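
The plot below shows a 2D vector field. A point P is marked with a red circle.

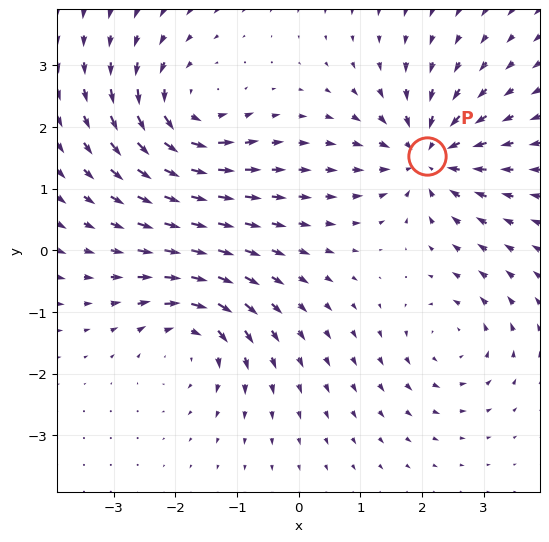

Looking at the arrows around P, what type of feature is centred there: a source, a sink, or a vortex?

sink

At P (2.1, 1.5) the arrows converge inward. Divergence about -6, curl ≈0 — negative divergence with near-zero curl is a sink.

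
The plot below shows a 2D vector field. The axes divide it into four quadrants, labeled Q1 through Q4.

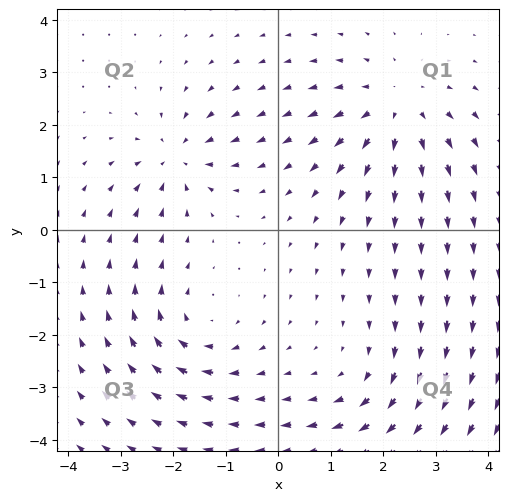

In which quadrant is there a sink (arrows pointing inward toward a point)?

The sink sits at approximately (-1.9, 1.4), which lies in quadrant Q2. The divergence there is about -5, negative as expected for a sink.

Q2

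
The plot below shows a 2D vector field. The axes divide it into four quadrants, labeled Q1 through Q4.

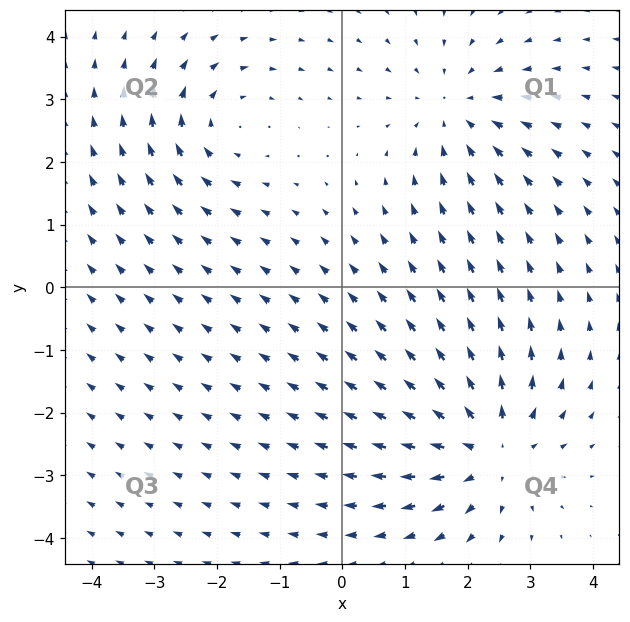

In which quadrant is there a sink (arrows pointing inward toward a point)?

The sink sits at approximately (1.8, 2.8), which lies in quadrant Q1. The divergence there is about -3, negative as expected for a sink.

Q1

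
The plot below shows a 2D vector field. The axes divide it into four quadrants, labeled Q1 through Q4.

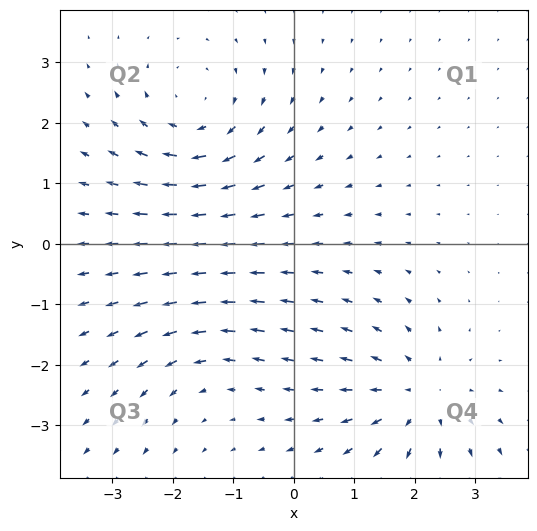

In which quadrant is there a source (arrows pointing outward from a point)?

The source sits at approximately (2.1, -2.5), which lies in quadrant Q4. The divergence there is about +4, positive as expected for a source.

Q4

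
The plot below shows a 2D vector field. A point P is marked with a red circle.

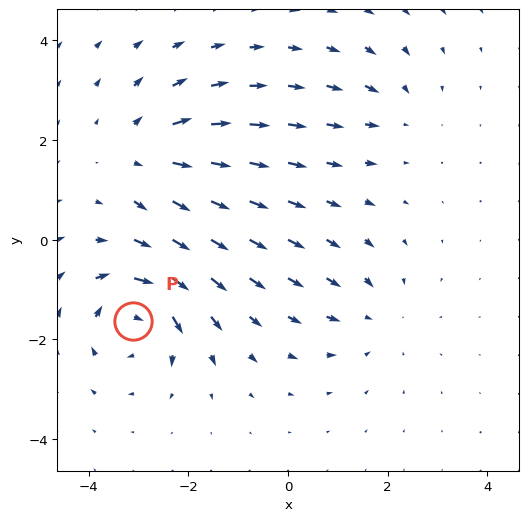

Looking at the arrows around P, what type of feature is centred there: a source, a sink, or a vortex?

At P (-3.1, -1.6) the arrows circulate clockwise. Divergence ≈0, curl about -6 — near-zero divergence with nonzero curl is a vortex.

vortex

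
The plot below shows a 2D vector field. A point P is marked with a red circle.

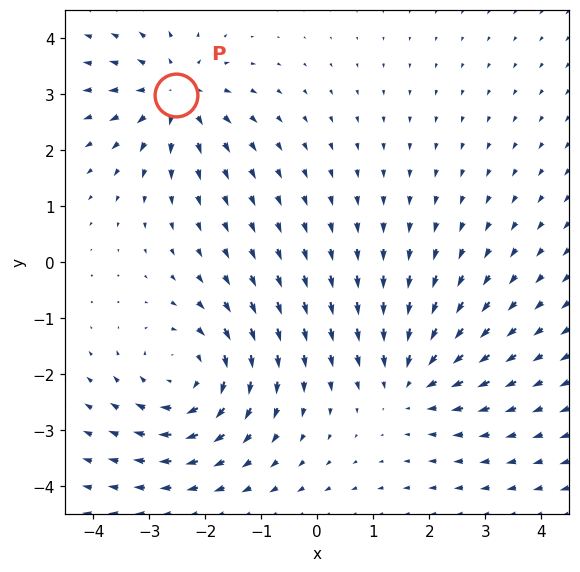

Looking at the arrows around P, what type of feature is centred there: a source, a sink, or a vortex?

At P (-2.5, 3.0) the arrows spread outward. Divergence about +3, curl ≈0 — positive divergence with near-zero curl is a source.

source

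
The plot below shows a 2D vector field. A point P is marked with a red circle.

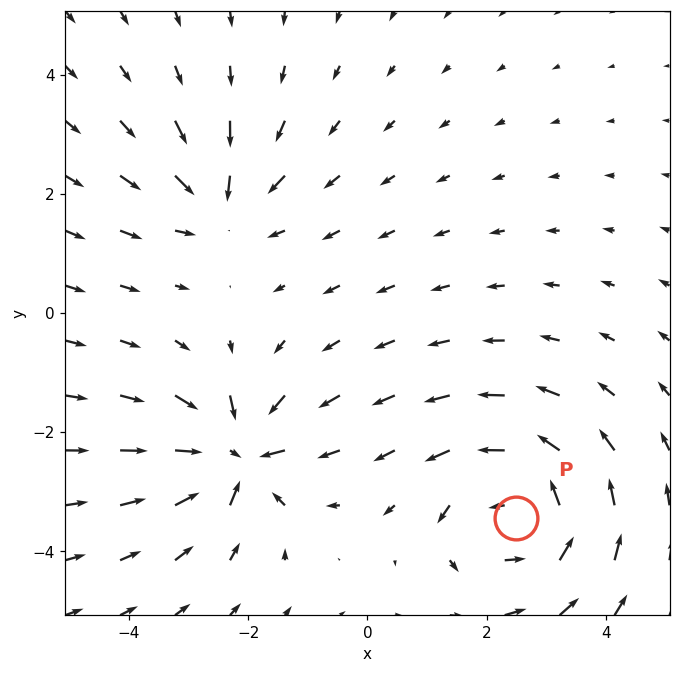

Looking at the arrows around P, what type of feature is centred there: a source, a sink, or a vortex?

At P (2.5, -3.4) the arrows circulate counterclockwise. Divergence ≈0, curl about +4 — near-zero divergence with nonzero curl is a vortex.

vortex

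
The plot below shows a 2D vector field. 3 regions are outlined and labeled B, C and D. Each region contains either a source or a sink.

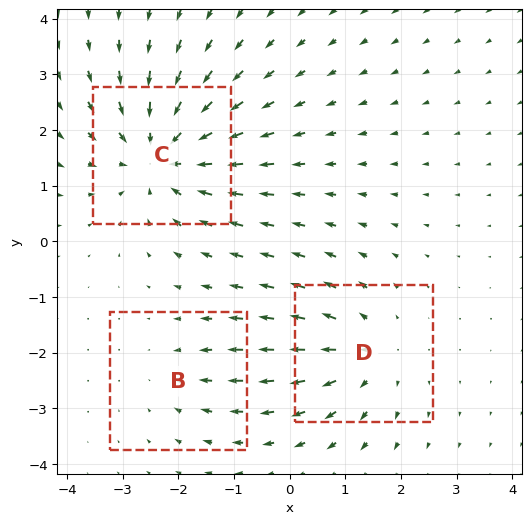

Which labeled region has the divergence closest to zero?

Divergence at each region's feature centre — B: about -2, C: about -5, D: about +3. Region B is closest to zero.

B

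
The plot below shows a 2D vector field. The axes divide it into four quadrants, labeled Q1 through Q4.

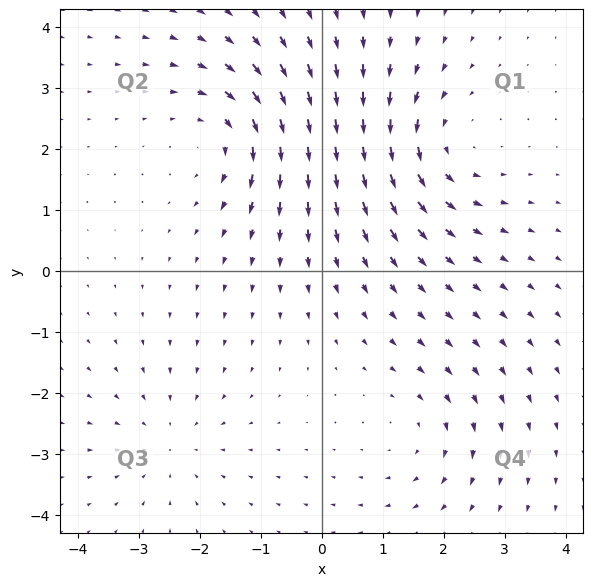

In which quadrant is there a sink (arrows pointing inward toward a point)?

Q3

The sink sits at approximately (-2.5, -2.8), which lies in quadrant Q3. The divergence there is about -3, negative as expected for a sink.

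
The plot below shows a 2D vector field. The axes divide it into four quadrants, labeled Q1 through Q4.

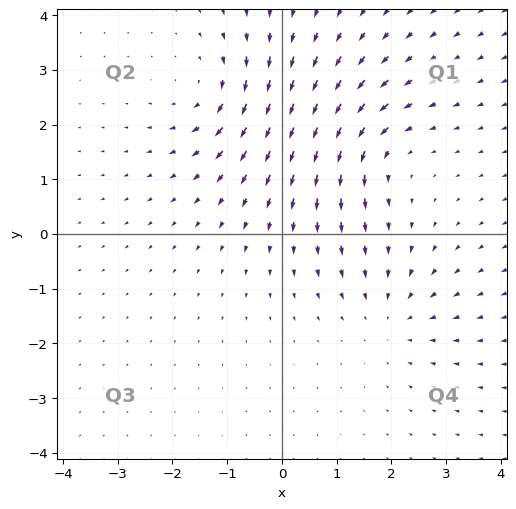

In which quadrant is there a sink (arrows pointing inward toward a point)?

The sink sits at approximately (2.0, -1.5), which lies in quadrant Q4. The divergence there is about -3, negative as expected for a sink.

Q4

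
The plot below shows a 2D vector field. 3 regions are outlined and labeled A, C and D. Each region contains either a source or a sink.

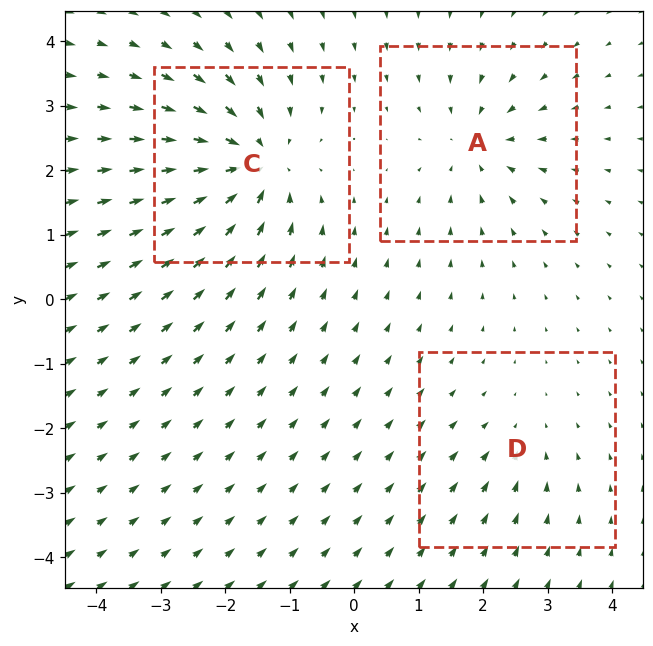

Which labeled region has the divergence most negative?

C

Divergence at each region's feature centre — A: about -4, C: about -6, D: about -2. Region C is most negative.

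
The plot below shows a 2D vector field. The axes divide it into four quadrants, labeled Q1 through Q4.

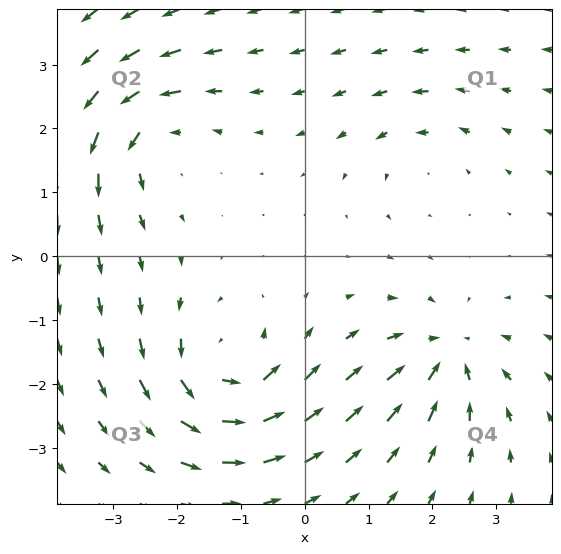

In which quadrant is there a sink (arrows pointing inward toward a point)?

Q4

The sink sits at approximately (2.2, -1.5), which lies in quadrant Q4. The divergence there is about -5, negative as expected for a sink.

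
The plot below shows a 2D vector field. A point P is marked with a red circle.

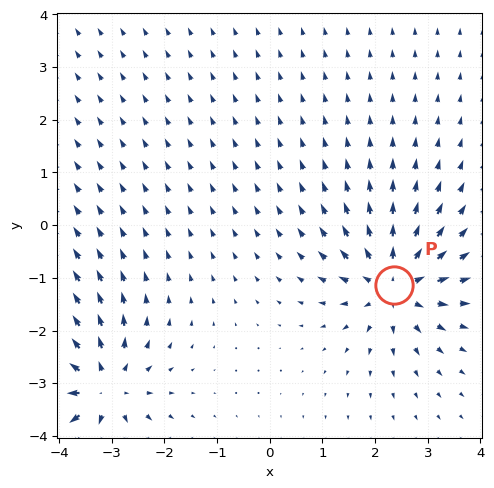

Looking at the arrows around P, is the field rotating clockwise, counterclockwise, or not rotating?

not rotating

Near P at (2.4, -1.1) the arrows show no circulation. The curl there is ≈0.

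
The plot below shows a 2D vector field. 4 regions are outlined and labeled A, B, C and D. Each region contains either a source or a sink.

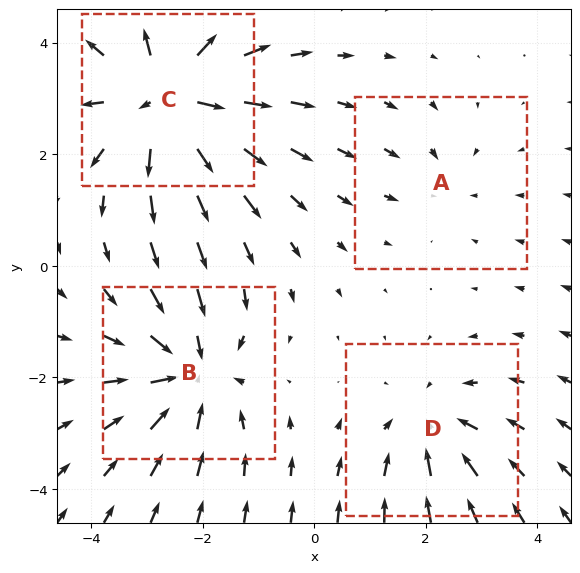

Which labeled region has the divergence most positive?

C

Divergence at each region's feature centre — A: about -2, B: about -5, C: about +6, D: about -3. Region C is most positive.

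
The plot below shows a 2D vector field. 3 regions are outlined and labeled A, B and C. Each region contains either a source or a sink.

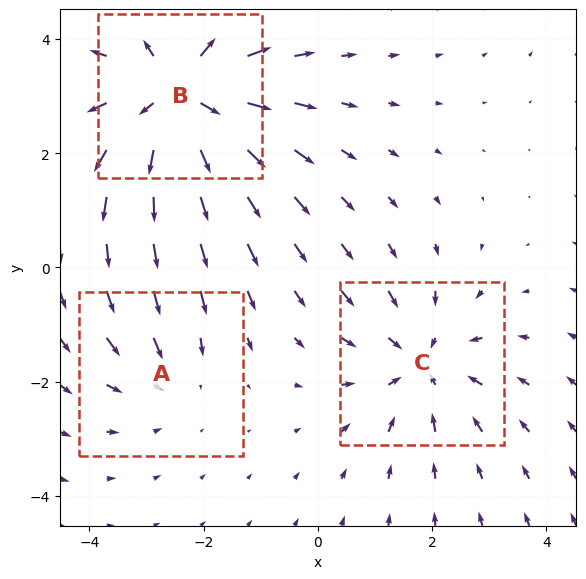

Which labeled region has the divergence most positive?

B

Divergence at each region's feature centre — A: about -2, B: about +4, C: about -3. Region B is most positive.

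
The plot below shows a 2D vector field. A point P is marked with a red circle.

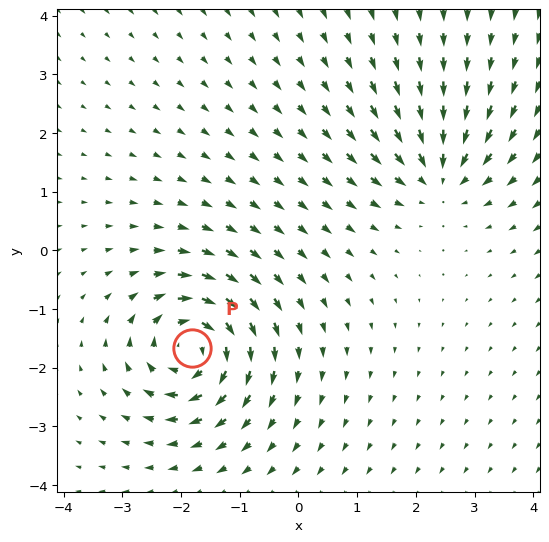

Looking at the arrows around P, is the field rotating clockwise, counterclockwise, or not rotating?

clockwise

Near P at (-1.8, -1.7) the arrows circulate clockwise. The curl (z-component) there is about -6; negative curl means clockwise rotation.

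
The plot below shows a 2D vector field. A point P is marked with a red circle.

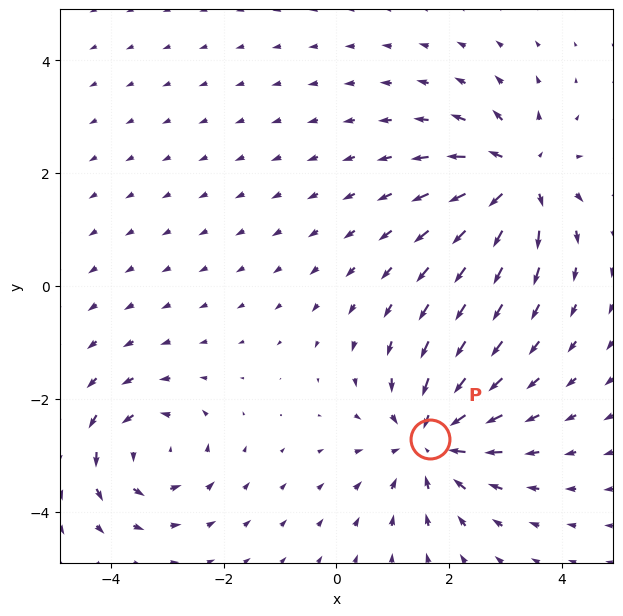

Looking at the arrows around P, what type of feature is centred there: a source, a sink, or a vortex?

sink

At P (1.7, -2.7) the arrows converge inward. Divergence about -5, curl ≈0 — negative divergence with near-zero curl is a sink.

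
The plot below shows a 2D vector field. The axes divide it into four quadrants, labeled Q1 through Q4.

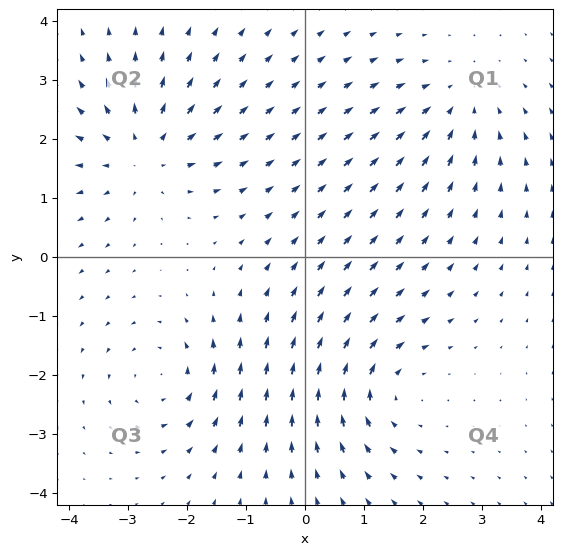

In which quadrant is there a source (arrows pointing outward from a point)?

The source sits at approximately (-2.7, 1.8), which lies in quadrant Q2. The divergence there is about +4, positive as expected for a source.

Q2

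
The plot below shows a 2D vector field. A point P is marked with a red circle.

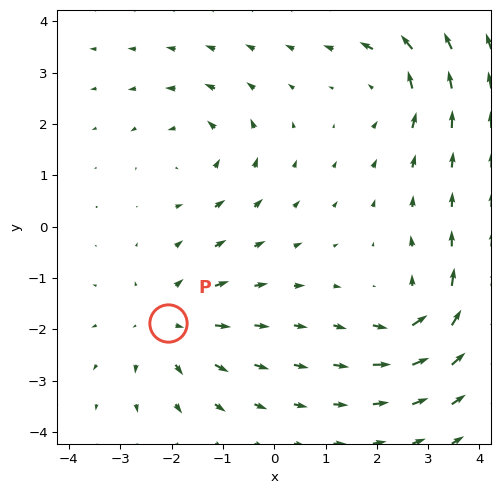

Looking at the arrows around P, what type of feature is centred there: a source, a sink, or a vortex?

At P (-2.1, -1.9) the arrows spread outward. Divergence about +4, curl ≈0 — positive divergence with near-zero curl is a source.

source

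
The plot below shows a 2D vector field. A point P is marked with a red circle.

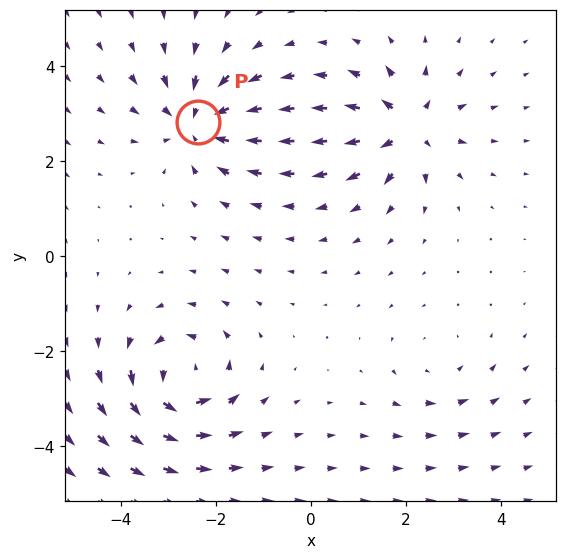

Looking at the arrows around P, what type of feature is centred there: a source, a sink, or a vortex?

sink

At P (-2.4, 2.8) the arrows converge inward. Divergence about -5, curl ≈0 — negative divergence with near-zero curl is a sink.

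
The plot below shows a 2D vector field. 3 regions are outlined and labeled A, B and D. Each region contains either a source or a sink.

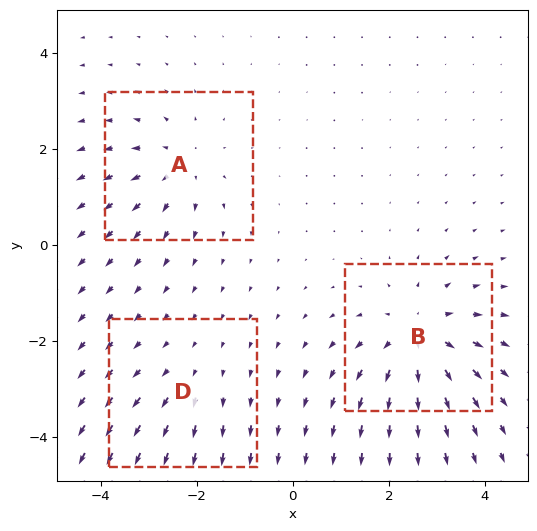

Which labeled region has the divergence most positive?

Divergence at each region's feature centre — A: about +3, B: about +5, D: about +2. Region B is most positive.

B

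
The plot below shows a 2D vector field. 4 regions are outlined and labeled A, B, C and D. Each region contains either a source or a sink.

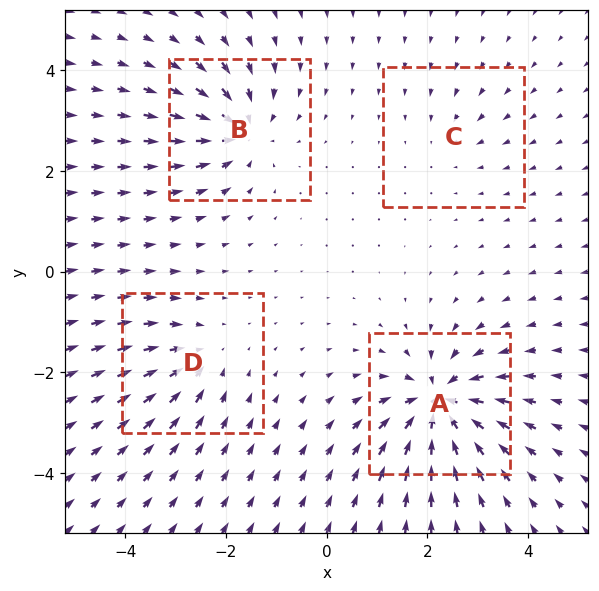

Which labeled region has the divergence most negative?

A

Divergence at each region's feature centre — A: about -9, B: about -6, C: about -2, D: about -4. Region A is most negative.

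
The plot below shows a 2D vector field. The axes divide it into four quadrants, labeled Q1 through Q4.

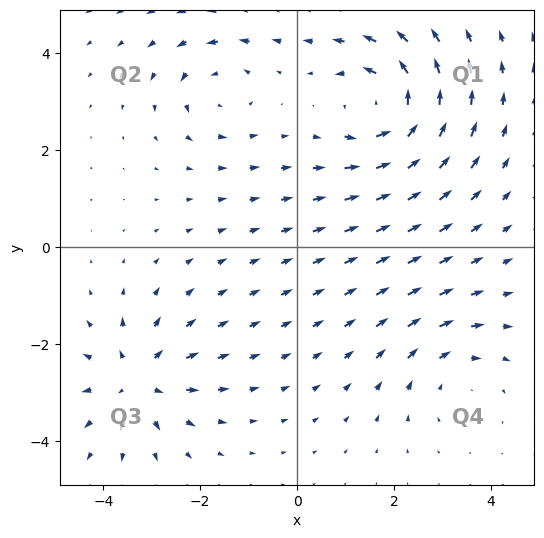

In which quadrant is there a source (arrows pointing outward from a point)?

The source sits at approximately (-3.3, -2.7), which lies in quadrant Q3. The divergence there is about +4, positive as expected for a source.

Q3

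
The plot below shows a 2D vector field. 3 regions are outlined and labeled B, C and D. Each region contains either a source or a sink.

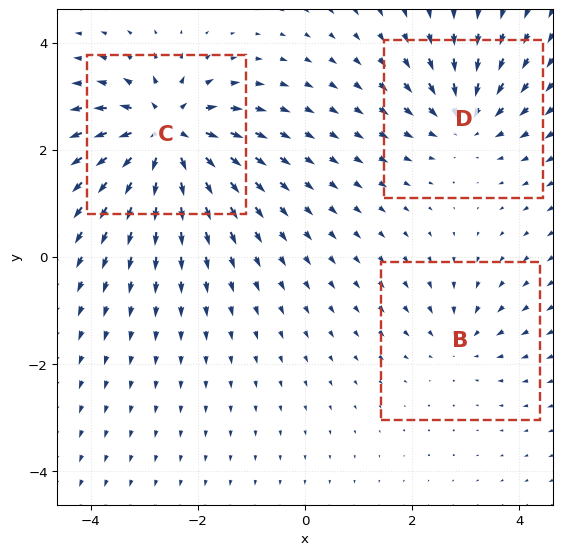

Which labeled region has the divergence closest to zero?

B

Divergence at each region's feature centre — B: about -3, C: about +6, D: about -4. Region B is closest to zero.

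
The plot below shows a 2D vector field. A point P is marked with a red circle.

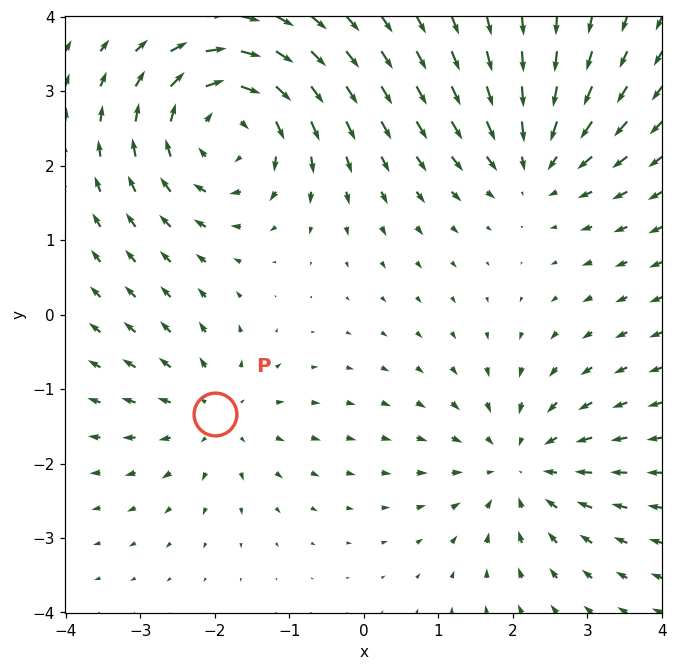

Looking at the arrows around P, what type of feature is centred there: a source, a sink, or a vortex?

source

At P (-2.0, -1.3) the arrows spread outward. Divergence about +3, curl ≈0 — positive divergence with near-zero curl is a source.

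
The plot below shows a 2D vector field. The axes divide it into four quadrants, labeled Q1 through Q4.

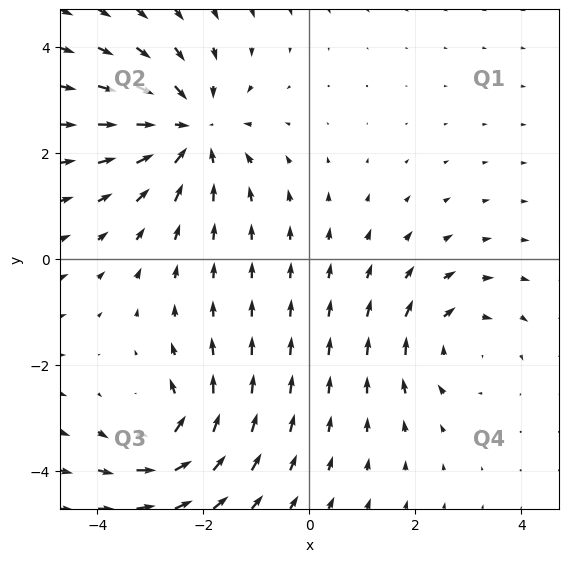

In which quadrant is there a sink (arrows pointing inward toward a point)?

Q2

The sink sits at approximately (-2.2, 2.4), which lies in quadrant Q2. The divergence there is about -4, negative as expected for a sink.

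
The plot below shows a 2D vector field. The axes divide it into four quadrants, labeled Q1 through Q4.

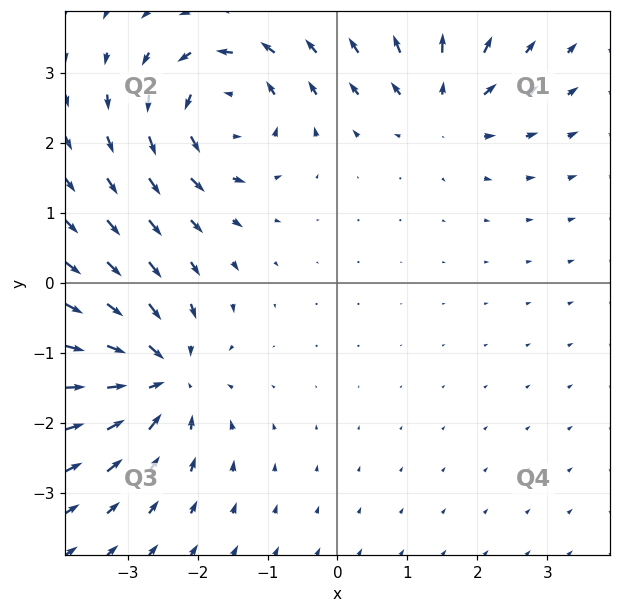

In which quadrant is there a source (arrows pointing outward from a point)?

The source sits at approximately (1.5, 2.5), which lies in quadrant Q1. The divergence there is about +5, positive as expected for a source.

Q1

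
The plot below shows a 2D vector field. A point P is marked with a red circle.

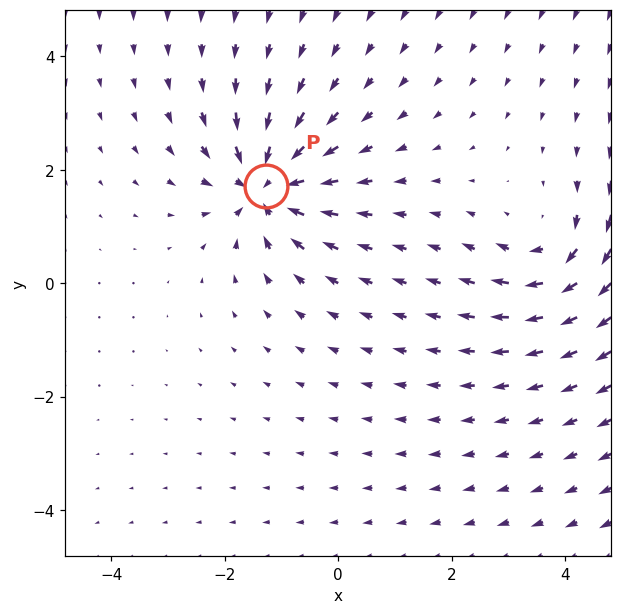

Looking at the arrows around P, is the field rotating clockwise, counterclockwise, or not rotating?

Near P at (-1.3, 1.7) the arrows show no circulation. The curl there is ≈0.

not rotating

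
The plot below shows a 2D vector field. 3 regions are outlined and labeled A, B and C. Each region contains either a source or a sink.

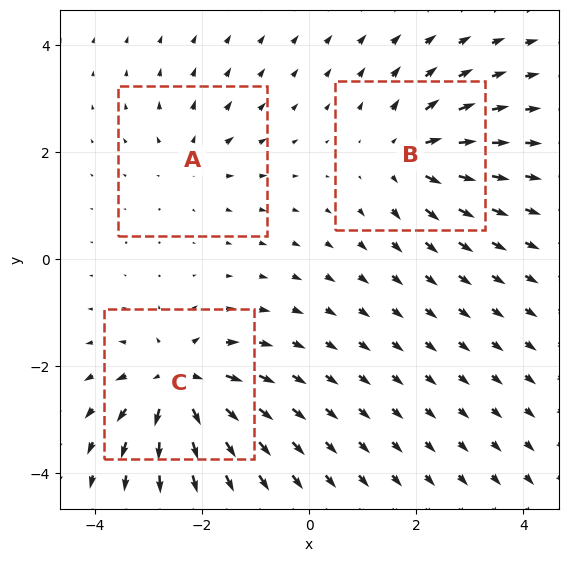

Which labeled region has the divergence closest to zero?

A

Divergence at each region's feature centre — A: about +3, B: about +4, C: about +6. Region A is closest to zero.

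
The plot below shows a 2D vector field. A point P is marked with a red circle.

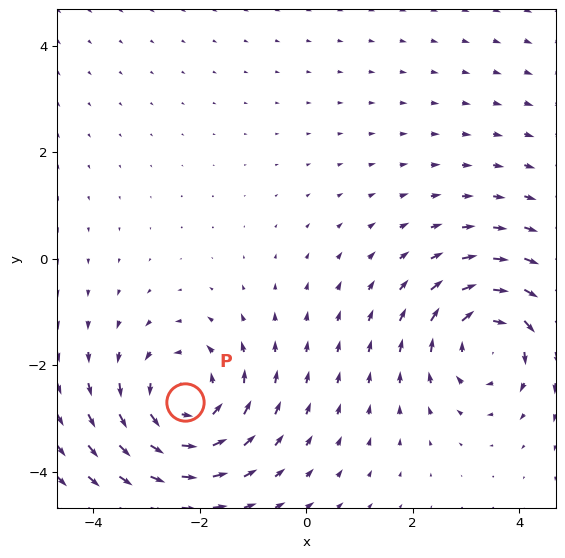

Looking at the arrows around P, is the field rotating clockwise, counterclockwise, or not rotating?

counterclockwise

Near P at (-2.3, -2.7) the arrows circulate counterclockwise. The curl (z-component) there is about +5; positive curl means counterclockwise rotation.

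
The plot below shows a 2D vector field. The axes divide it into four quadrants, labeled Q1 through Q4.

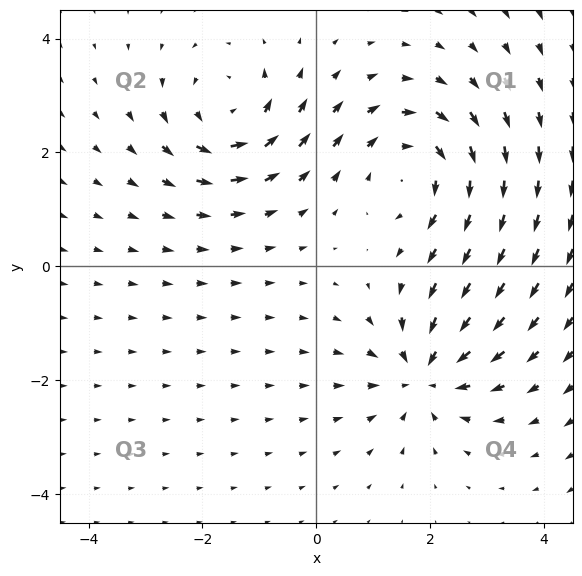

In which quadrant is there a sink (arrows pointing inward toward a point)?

The sink sits at approximately (1.9, -1.9), which lies in quadrant Q4. The divergence there is about -4, negative as expected for a sink.

Q4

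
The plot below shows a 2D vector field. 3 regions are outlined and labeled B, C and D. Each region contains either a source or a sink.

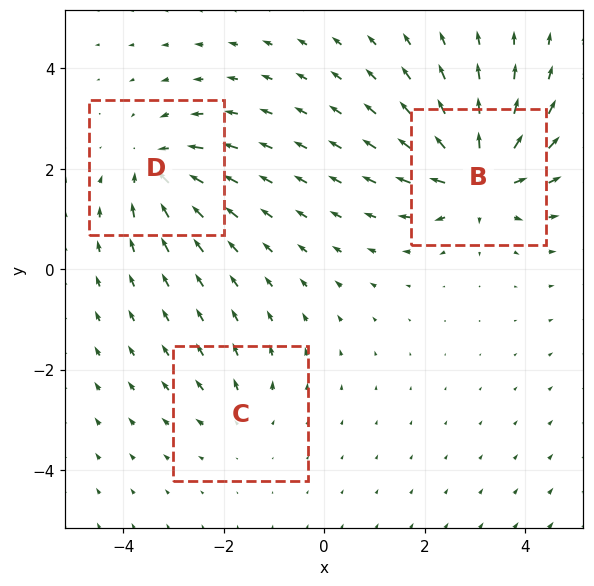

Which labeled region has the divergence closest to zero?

C

Divergence at each region's feature centre — B: about +6, C: about +2, D: about -4. Region C is closest to zero.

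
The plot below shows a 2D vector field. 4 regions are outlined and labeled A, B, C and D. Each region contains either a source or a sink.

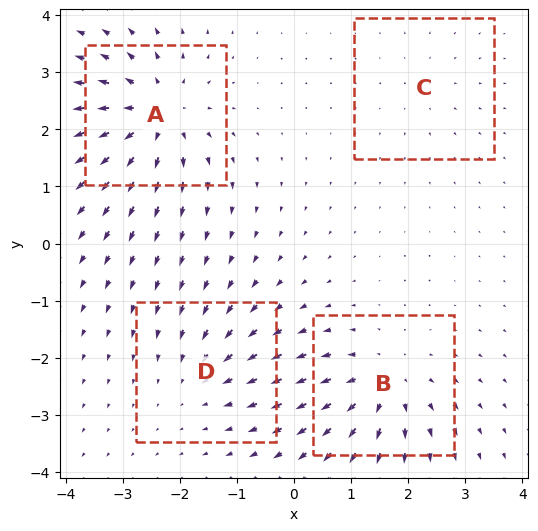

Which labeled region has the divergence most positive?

Divergence at each region's feature centre — A: about +8, B: about +6, C: about +2, D: about -4. Region A is most positive.

A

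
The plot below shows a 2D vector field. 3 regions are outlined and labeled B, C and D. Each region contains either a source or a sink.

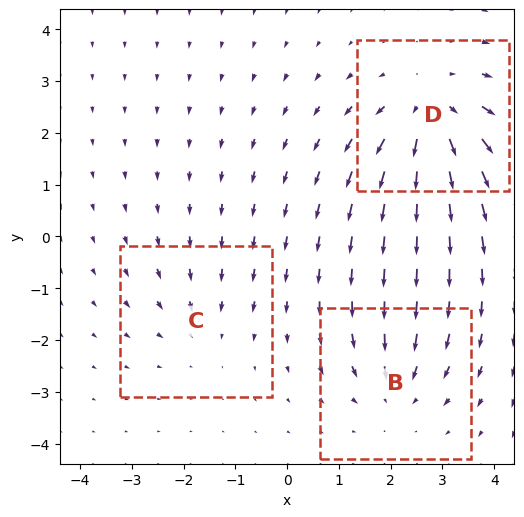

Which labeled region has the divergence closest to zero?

C

Divergence at each region's feature centre — B: about -3, C: about -2, D: about +4. Region C is closest to zero.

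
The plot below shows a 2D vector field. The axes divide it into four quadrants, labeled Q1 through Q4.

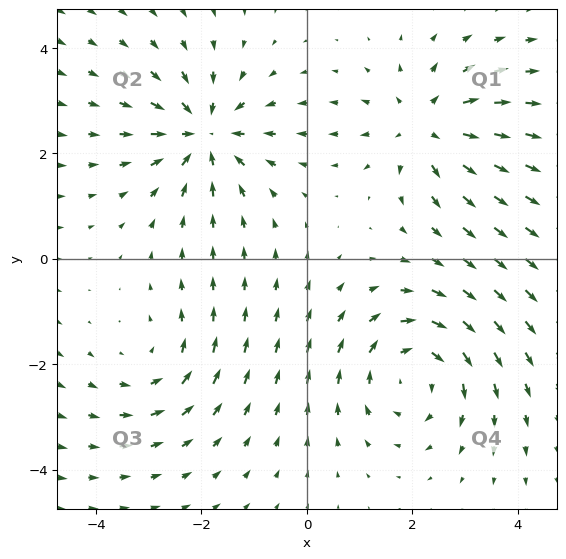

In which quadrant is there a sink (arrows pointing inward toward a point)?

The sink sits at approximately (-1.9, 2.4), which lies in quadrant Q2. The divergence there is about -6, negative as expected for a sink.

Q2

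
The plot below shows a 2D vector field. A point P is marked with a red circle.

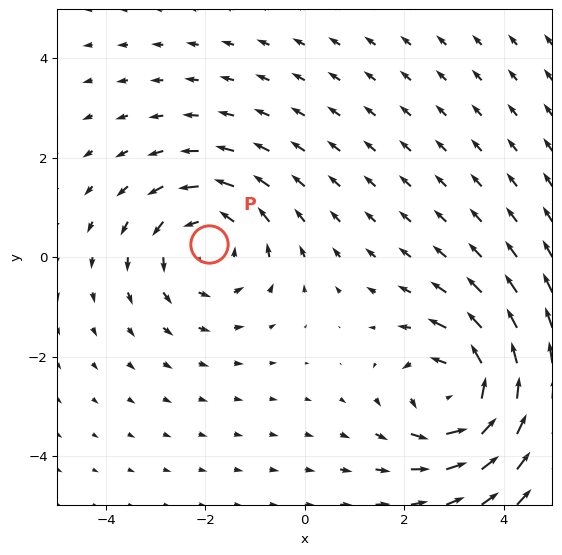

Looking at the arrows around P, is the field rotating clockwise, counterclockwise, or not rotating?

Near P at (-1.9, 0.3) the arrows circulate counterclockwise. The curl (z-component) there is about +3; positive curl means counterclockwise rotation.

counterclockwise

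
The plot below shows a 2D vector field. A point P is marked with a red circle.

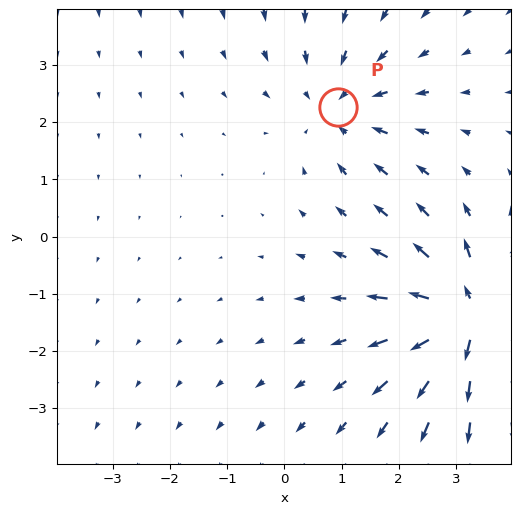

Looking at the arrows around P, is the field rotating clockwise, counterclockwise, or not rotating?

Near P at (0.9, 2.3) the arrows show no circulation. The curl there is ≈0.

not rotating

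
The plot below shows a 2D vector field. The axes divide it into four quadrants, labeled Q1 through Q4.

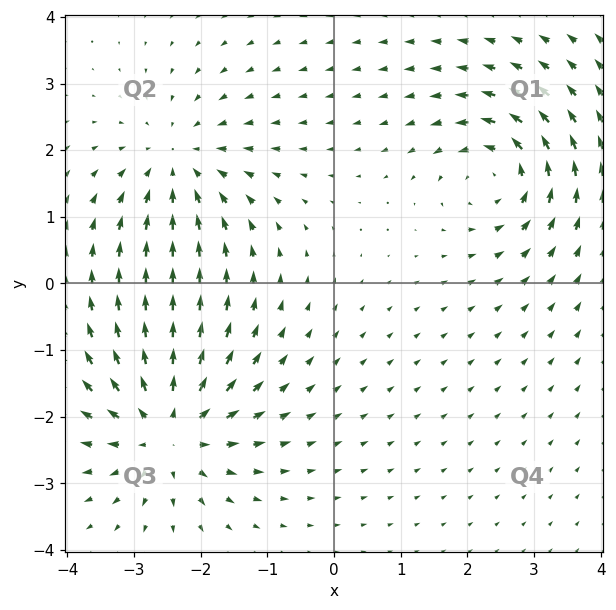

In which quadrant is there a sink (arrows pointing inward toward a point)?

Q2

The sink sits at approximately (-2.3, 1.8), which lies in quadrant Q2. The divergence there is about -3, negative as expected for a sink.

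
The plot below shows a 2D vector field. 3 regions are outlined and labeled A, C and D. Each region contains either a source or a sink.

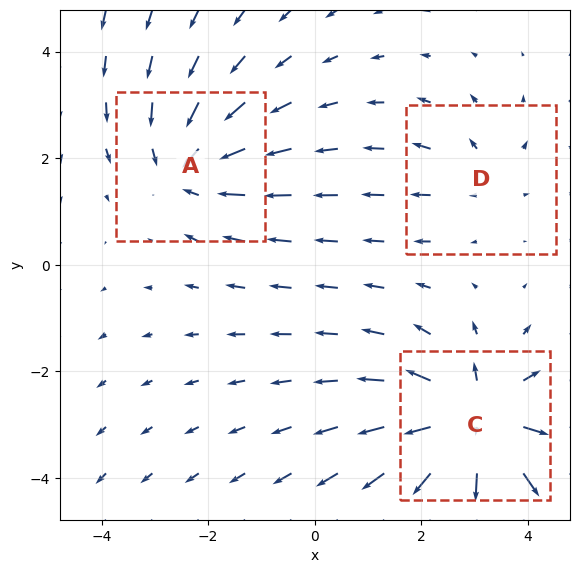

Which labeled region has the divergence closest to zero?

Divergence at each region's feature centre — A: about -3, C: about +4, D: about +2. Region D is closest to zero.

D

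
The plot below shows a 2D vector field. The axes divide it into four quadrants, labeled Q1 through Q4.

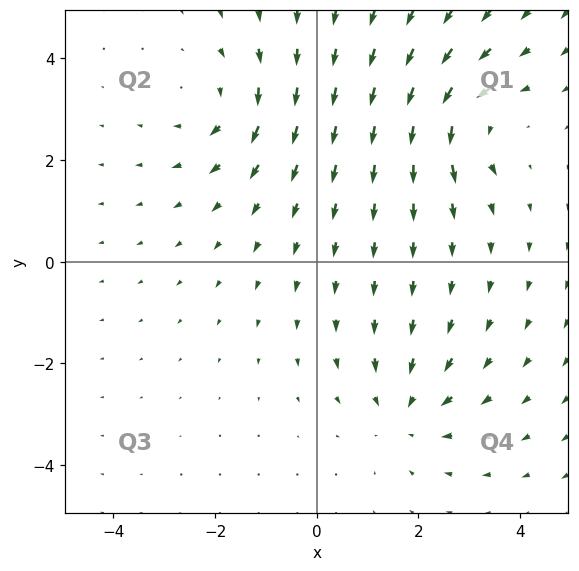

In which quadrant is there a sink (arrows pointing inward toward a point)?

Q4

The sink sits at approximately (1.8, -2.9), which lies in quadrant Q4. The divergence there is about -3, negative as expected for a sink.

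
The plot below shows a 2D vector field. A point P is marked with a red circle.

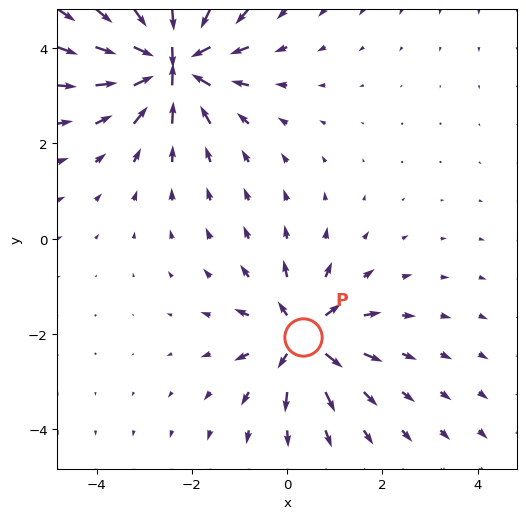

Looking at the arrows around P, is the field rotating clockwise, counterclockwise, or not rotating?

Near P at (0.3, -2.1) the arrows show no circulation. The curl there is ≈0.

not rotating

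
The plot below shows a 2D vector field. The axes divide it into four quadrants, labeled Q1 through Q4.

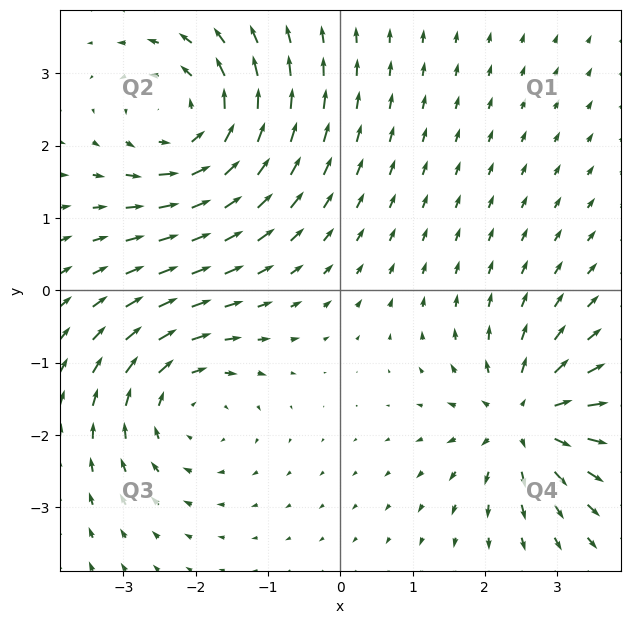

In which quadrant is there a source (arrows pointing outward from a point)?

Q4

The source sits at approximately (2.6, -1.8), which lies in quadrant Q4. The divergence there is about +5, positive as expected for a source.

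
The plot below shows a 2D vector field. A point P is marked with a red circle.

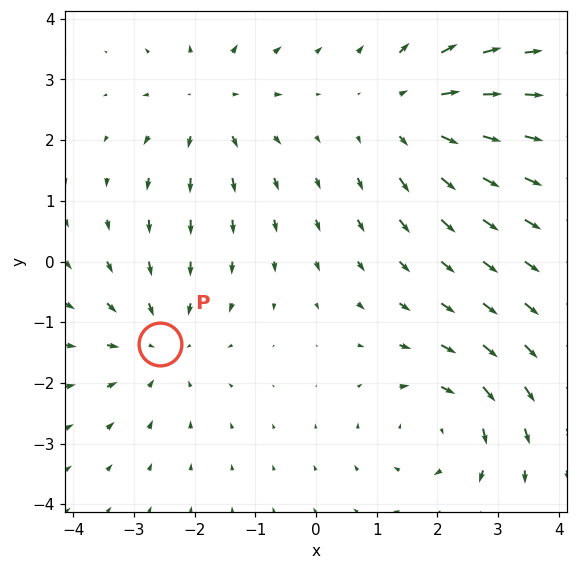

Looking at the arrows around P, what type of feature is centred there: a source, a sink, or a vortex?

sink

At P (-2.6, -1.4) the arrows converge inward. Divergence about -3, curl ≈0 — negative divergence with near-zero curl is a sink.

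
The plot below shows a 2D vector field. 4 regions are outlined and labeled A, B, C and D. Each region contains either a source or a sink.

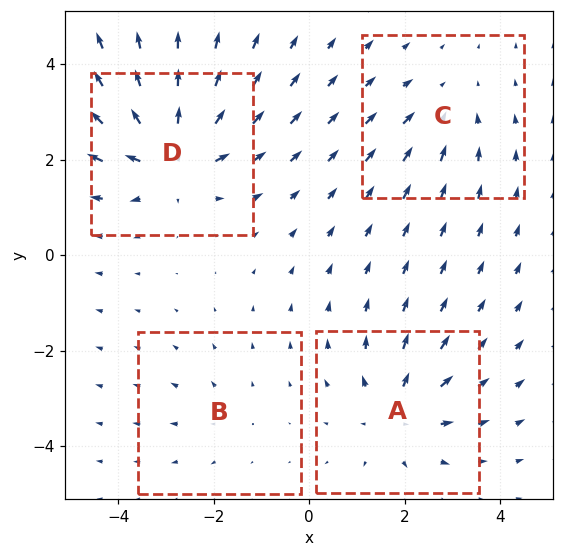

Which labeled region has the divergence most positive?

Divergence at each region's feature centre — A: about +5, B: about +2, C: about -3, D: about +7. Region D is most positive.

D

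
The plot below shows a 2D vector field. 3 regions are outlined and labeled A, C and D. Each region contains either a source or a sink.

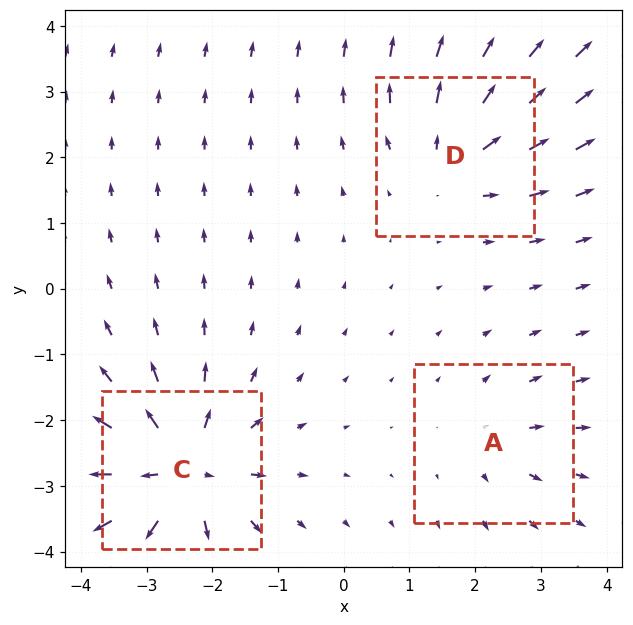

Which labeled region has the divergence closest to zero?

Divergence at each region's feature centre — A: about +2, C: about +6, D: about +4. Region A is closest to zero.

A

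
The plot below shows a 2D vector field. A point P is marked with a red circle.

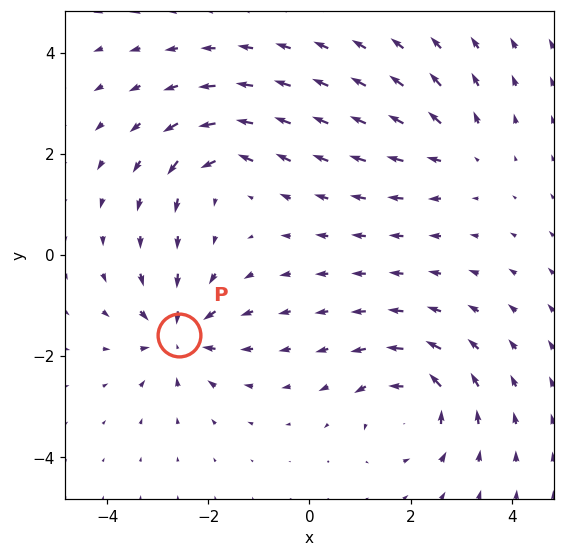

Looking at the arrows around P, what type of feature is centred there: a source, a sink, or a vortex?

sink

At P (-2.6, -1.6) the arrows converge inward. Divergence about -7, curl ≈0 — negative divergence with near-zero curl is a sink.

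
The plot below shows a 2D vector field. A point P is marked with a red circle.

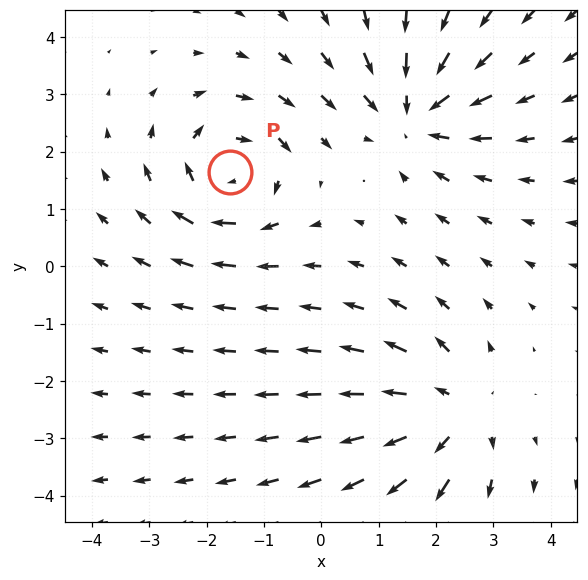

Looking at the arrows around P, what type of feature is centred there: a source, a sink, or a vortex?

vortex

At P (-1.6, 1.6) the arrows circulate clockwise. Divergence ≈0, curl about -5 — near-zero divergence with nonzero curl is a vortex.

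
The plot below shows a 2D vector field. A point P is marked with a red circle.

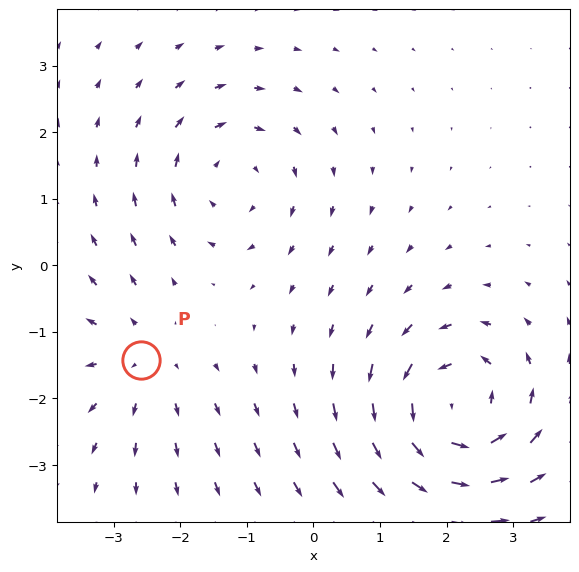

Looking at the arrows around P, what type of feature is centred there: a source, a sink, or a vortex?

At P (-2.6, -1.4) the arrows spread outward. Divergence about +2, curl ≈0 — positive divergence with near-zero curl is a source.

source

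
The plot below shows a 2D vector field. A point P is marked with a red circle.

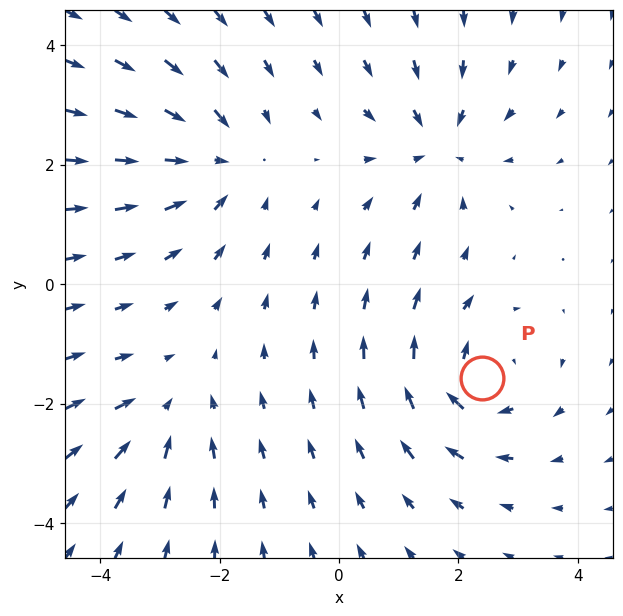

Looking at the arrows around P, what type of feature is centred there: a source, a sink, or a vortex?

At P (2.4, -1.6) the arrows circulate clockwise. Divergence ≈0, curl about -4 — near-zero divergence with nonzero curl is a vortex.

vortex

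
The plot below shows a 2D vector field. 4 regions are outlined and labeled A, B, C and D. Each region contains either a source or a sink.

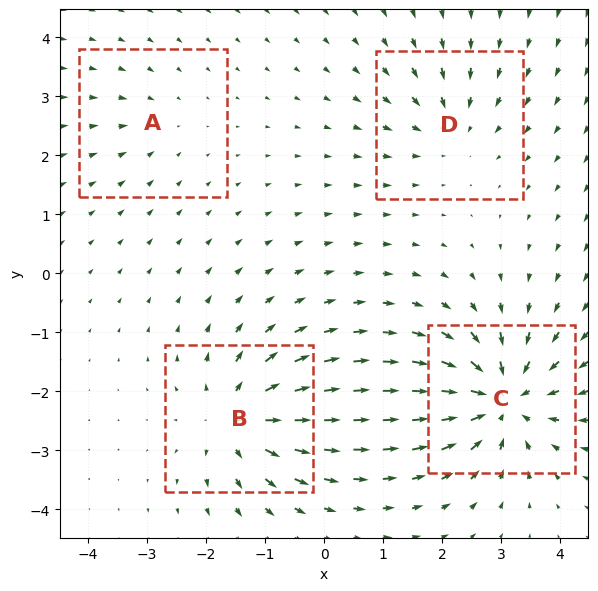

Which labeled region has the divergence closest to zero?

Divergence at each region's feature centre — A: about -2, B: about +6, C: about -8, D: about -4. Region A is closest to zero.

A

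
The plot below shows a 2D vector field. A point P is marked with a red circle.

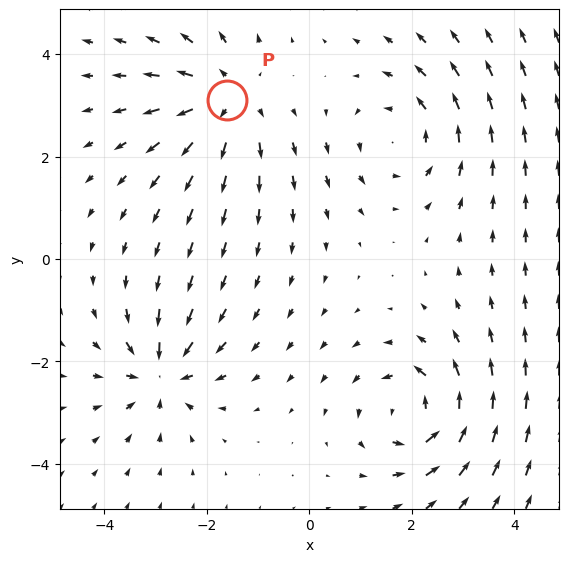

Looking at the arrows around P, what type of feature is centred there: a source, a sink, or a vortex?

At P (-1.6, 3.1) the arrows spread outward. Divergence about +3, curl ≈0 — positive divergence with near-zero curl is a source.

source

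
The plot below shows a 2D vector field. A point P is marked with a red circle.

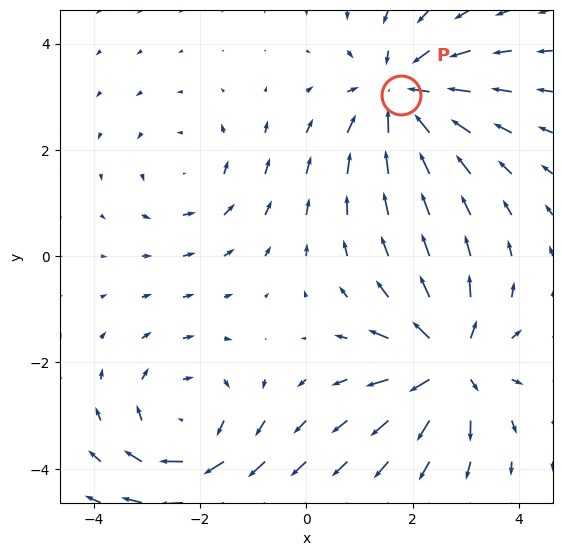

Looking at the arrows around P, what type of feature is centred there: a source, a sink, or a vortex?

At P (1.8, 3.0) the arrows converge inward. Divergence about -4, curl ≈0 — negative divergence with near-zero curl is a sink.

sink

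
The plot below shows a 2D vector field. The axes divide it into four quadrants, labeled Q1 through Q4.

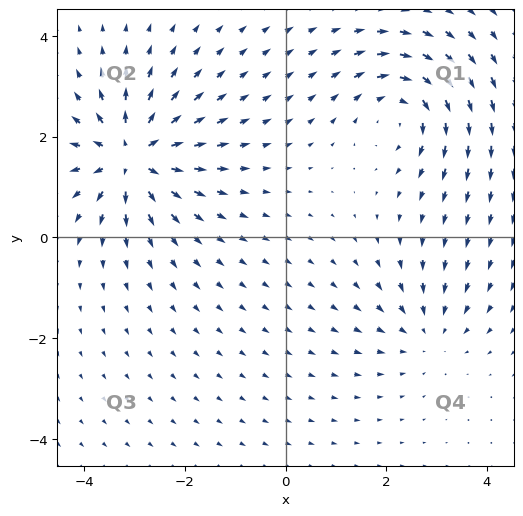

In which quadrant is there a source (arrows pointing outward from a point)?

The source sits at approximately (-3.0, 1.6), which lies in quadrant Q2. The divergence there is about +7, positive as expected for a source.

Q2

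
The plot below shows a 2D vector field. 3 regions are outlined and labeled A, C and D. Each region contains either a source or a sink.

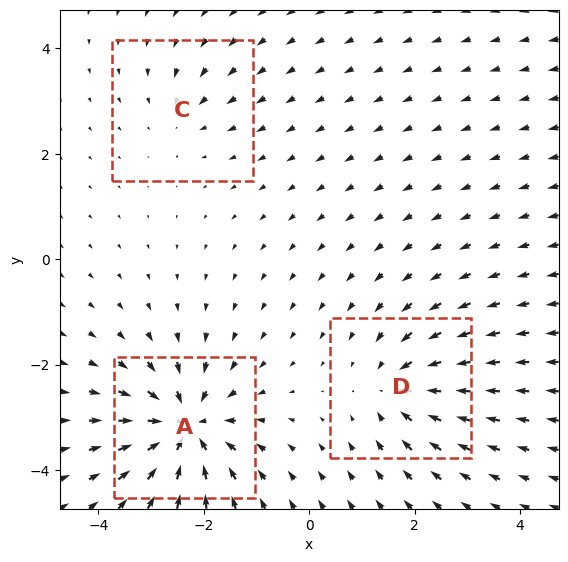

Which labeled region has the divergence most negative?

Divergence at each region's feature centre — A: about -6, C: about -2, D: about -4. Region A is most negative.

A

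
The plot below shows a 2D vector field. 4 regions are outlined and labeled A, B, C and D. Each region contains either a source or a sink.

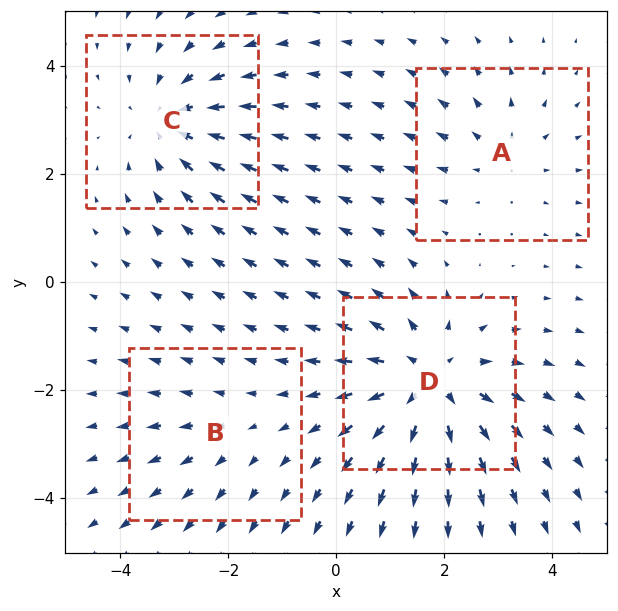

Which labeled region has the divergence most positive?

Divergence at each region's feature centre — A: about +3, B: about +2, C: about -4, D: about +6. Region D is most positive.

D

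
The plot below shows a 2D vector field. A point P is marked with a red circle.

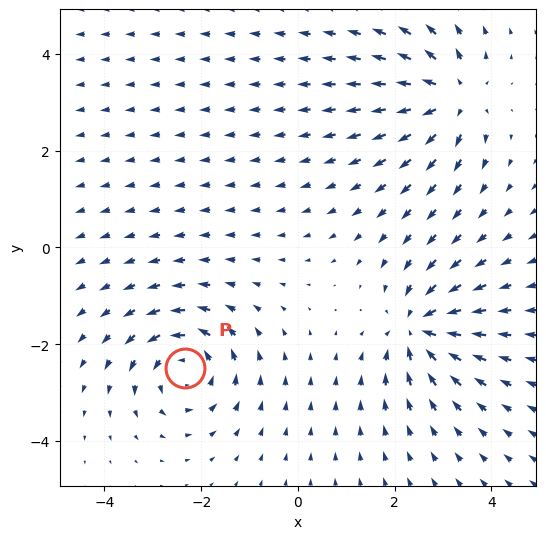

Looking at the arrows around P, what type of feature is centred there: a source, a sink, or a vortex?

At P (-2.3, -2.5) the arrows circulate counterclockwise. Divergence ≈0, curl about +5 — near-zero divergence with nonzero curl is a vortex.

vortex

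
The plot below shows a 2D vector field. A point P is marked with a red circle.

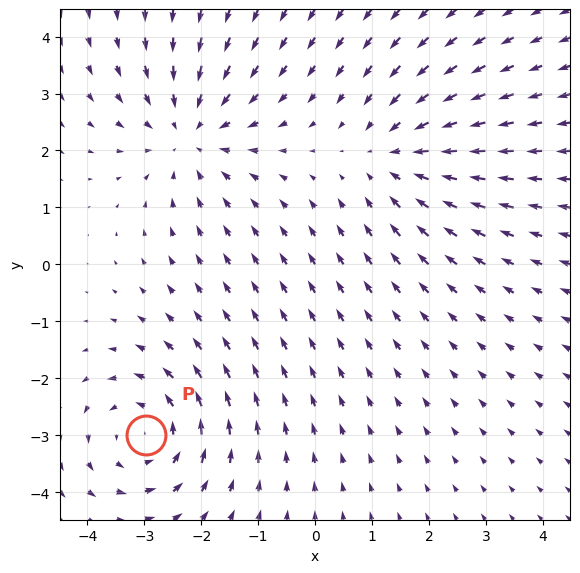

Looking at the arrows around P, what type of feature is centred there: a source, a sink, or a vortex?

At P (-3.0, -3.0) the arrows circulate counterclockwise. Divergence ≈0, curl about +4 — near-zero divergence with nonzero curl is a vortex.

vortex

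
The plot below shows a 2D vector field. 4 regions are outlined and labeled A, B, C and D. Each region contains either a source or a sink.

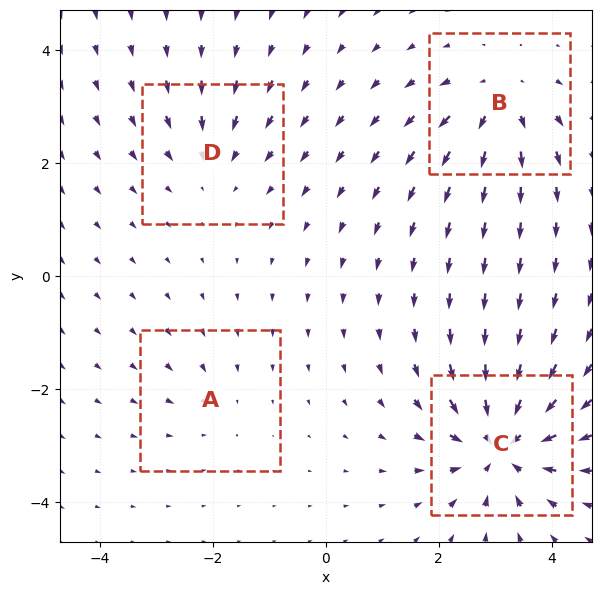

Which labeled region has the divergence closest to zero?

Divergence at each region's feature centre — A: about -2, B: about +5, C: about -8, D: about -3. Region A is closest to zero.

A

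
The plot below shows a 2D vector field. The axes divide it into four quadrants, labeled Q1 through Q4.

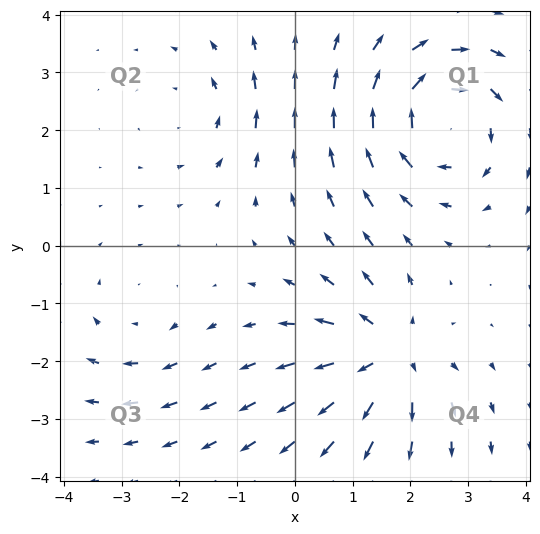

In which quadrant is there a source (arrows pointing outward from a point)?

Q4

The source sits at approximately (1.6, -1.9), which lies in quadrant Q4. The divergence there is about +5, positive as expected for a source.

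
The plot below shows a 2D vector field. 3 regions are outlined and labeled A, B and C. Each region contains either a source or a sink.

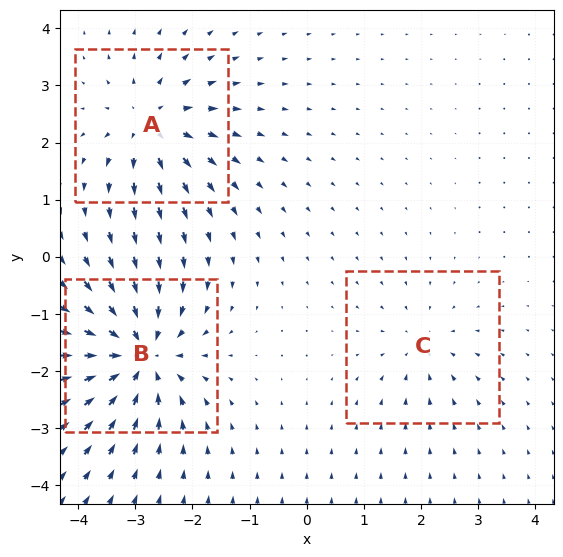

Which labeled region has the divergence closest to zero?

Divergence at each region's feature centre — A: about +4, B: about -6, C: about -2. Region C is closest to zero.

C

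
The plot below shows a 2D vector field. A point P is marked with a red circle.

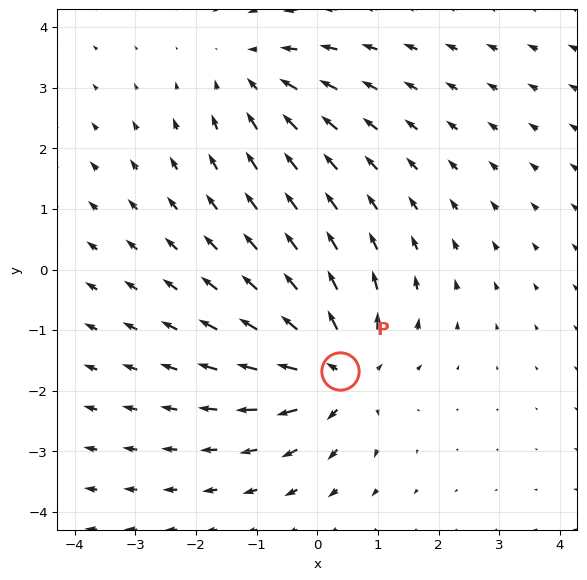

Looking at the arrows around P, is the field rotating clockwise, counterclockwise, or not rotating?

Near P at (0.4, -1.7) the arrows show no circulation. The curl there is ≈0.

not rotating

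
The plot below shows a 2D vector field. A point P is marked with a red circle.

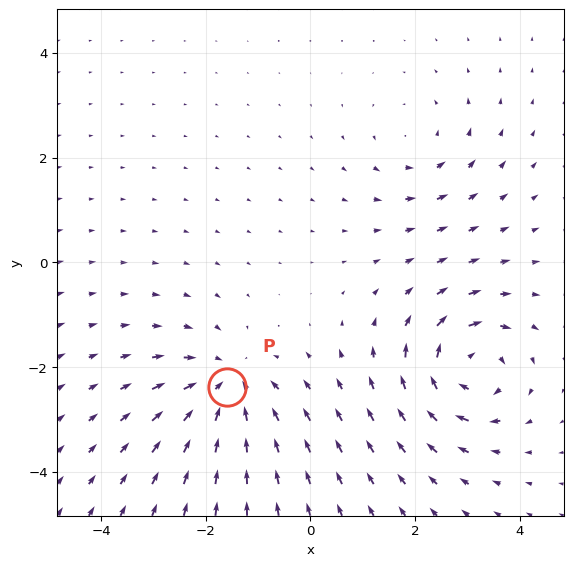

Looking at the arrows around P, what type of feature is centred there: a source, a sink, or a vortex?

sink

At P (-1.6, -2.4) the arrows converge inward. Divergence about -5, curl ≈0 — negative divergence with near-zero curl is a sink.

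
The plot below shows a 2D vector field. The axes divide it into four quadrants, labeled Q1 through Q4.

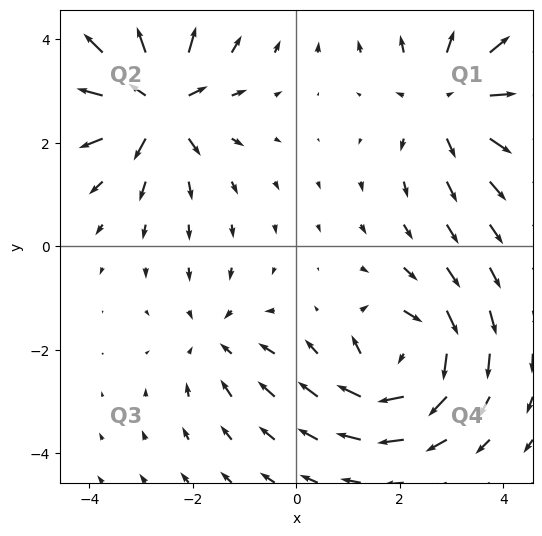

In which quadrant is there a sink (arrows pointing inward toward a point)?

The sink sits at approximately (-1.5, -1.8), which lies in quadrant Q3. The divergence there is about -3, negative as expected for a sink.

Q3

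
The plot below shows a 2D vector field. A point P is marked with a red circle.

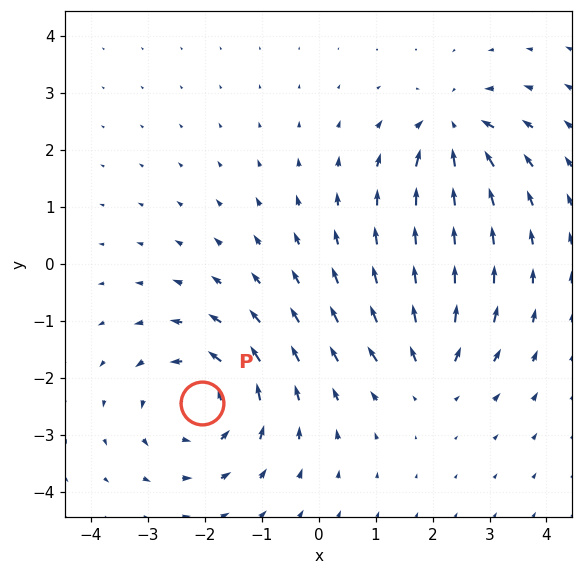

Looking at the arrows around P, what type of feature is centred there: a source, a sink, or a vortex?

vortex

At P (-2.0, -2.4) the arrows circulate counterclockwise. Divergence ≈0, curl about +5 — near-zero divergence with nonzero curl is a vortex.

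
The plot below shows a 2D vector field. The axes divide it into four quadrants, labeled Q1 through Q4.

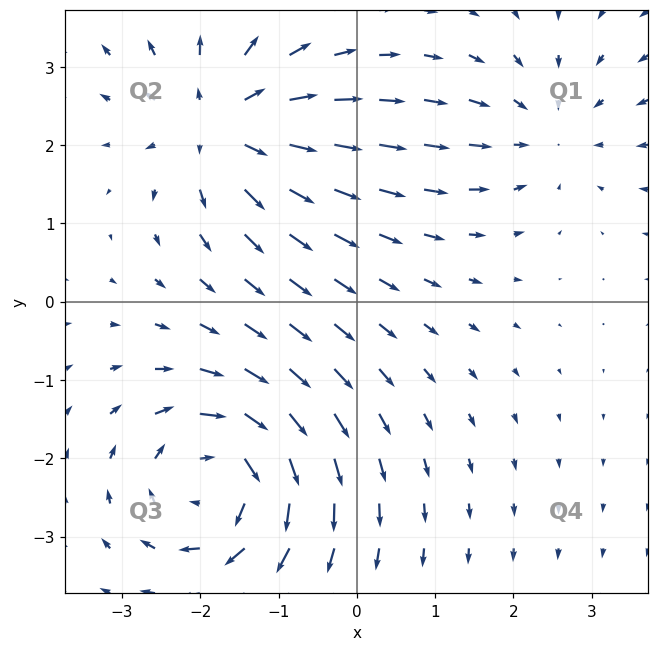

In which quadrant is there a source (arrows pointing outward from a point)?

Q2

The source sits at approximately (-1.7, 2.3), which lies in quadrant Q2. The divergence there is about +4, positive as expected for a source.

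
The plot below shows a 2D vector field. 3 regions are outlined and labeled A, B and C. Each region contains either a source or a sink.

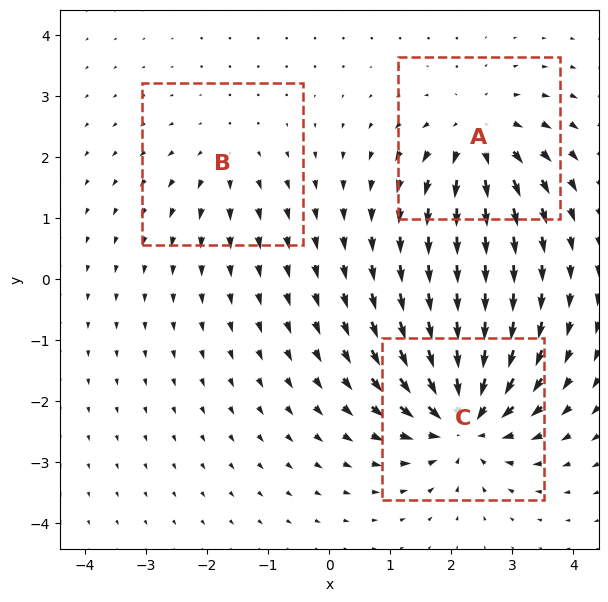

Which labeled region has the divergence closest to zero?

Divergence at each region's feature centre — A: about +4, B: about +2, C: about -6. Region B is closest to zero.

B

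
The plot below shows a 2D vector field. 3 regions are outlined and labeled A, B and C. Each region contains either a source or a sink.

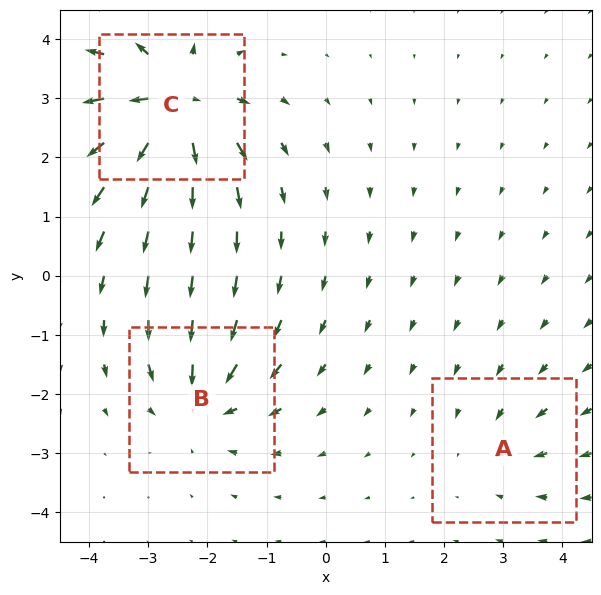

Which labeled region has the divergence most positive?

Divergence at each region's feature centre — A: about -2, B: about -4, C: about +6. Region C is most positive.

C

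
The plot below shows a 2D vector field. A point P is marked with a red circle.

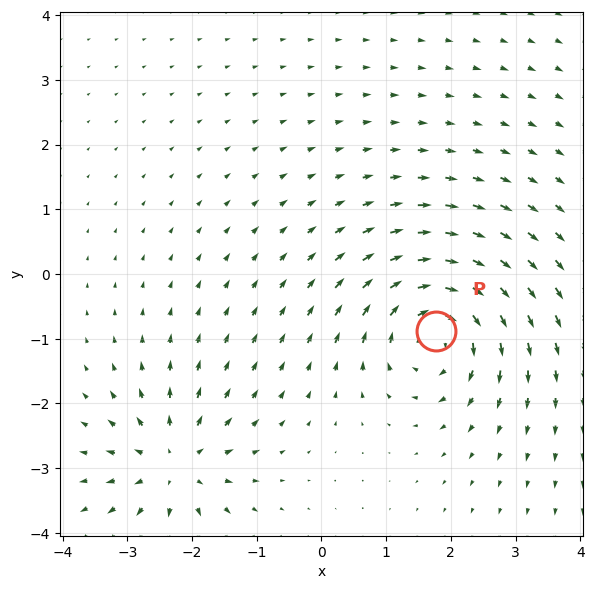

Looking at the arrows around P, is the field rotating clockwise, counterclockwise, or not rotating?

Near P at (1.8, -0.9) the arrows circulate clockwise. The curl (z-component) there is about -5; negative curl means clockwise rotation.

clockwise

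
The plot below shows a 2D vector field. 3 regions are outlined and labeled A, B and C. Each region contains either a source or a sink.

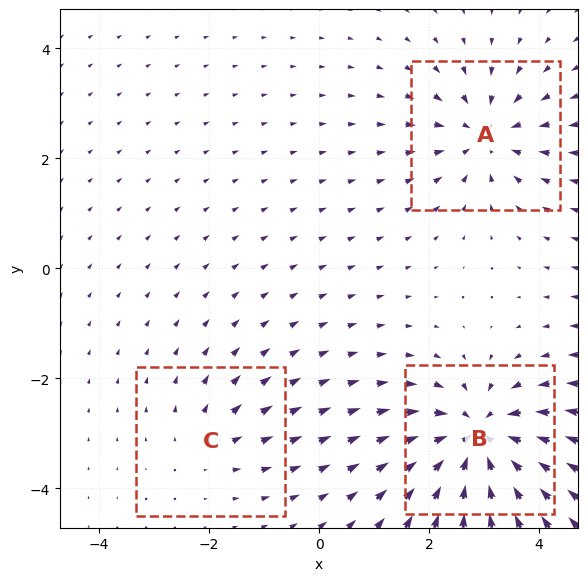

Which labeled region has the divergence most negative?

Divergence at each region's feature centre — A: about -4, B: about -5, C: about +2. Region B is most negative.

B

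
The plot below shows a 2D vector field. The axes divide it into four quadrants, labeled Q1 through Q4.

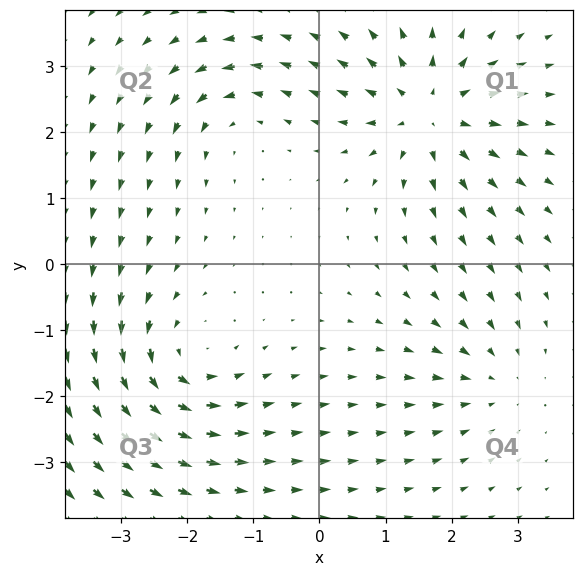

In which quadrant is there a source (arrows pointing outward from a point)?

Q1

The source sits at approximately (1.7, 2.3), which lies in quadrant Q1. The divergence there is about +6, positive as expected for a source.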